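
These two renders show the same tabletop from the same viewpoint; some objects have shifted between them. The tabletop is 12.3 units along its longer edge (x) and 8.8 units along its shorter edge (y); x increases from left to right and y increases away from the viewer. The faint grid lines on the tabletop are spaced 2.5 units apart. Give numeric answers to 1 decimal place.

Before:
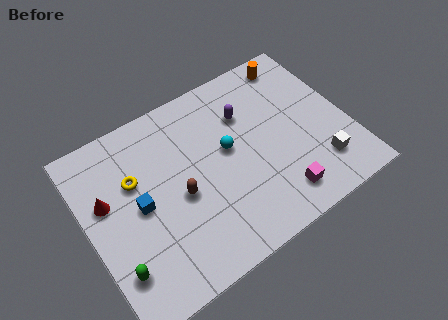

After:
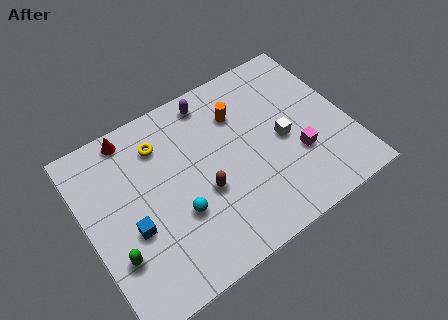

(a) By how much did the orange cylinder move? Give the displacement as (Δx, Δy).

(-3.0, -1.3)

The orange cylinder started near (10.5, 7.7) and ended near (7.5, 6.4).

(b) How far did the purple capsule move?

2.1

From (7.8, 6.2) to (6.4, 7.7), the purple capsule covered √(1.4² + 1.5²) ≈ 2.1 units.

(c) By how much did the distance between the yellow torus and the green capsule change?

+1.1

They were about 3.9 units apart before and 5.0 after — 1.1 units further apart.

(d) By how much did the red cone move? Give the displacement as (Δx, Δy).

(1.6, 2.5)

The red cone was at about (1.0, 5.4) and moved to about (2.6, 7.9).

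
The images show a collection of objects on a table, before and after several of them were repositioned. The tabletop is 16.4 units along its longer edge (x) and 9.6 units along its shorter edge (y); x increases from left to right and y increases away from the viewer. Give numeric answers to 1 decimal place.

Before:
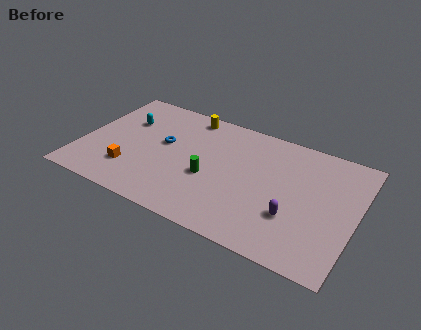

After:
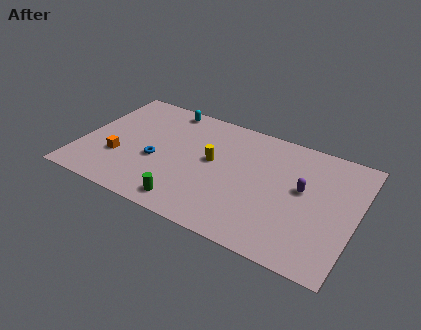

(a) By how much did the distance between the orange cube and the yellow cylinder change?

-0.8

Before: roughly 6.6 units apart; after: 5.8. That's 0.8 units closer together.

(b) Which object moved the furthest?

the yellow cylinder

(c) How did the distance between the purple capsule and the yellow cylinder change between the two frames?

-3.4

They were about 8.8 units apart before and 5.4 after — 3.4 units closer together.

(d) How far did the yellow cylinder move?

3.7

From (5.9, 8.5) to (7.8, 5.3), the yellow cylinder covered √(1.9² + 3.2²) ≈ 3.7 units.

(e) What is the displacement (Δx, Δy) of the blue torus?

(-0.2, -1.6)

The blue torus was at about (4.8, 5.5) and moved to about (4.6, 3.9).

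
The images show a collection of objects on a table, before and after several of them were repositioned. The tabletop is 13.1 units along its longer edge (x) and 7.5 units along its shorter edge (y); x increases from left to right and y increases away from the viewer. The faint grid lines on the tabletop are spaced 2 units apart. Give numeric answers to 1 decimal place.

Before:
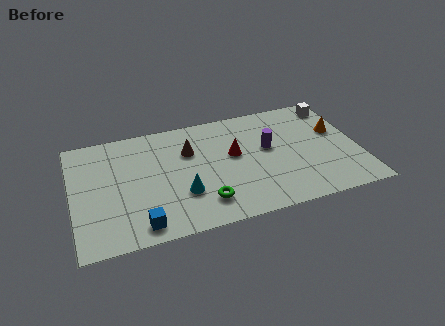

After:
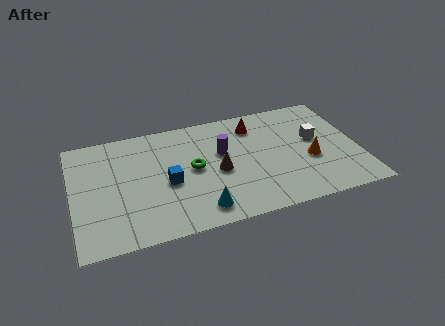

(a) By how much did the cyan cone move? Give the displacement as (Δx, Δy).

(0.7, -1.2)

The cyan cone was at about (4.9, 2.4) and moved to about (5.6, 1.2).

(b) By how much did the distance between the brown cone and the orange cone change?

-2.6

They were about 6.8 units apart before and 4.2 after — 2.6 units closer together.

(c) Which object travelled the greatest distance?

the blue cube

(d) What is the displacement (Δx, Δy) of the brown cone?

(1.2, -1.7)

The brown cone was at about (5.4, 5.1) and moved to about (6.6, 3.4).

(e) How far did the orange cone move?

2.1

The orange cone moved from about (12.2, 4.6) to (10.8, 3.0), a distance of √(1.4² + 1.6²) ≈ 2.1.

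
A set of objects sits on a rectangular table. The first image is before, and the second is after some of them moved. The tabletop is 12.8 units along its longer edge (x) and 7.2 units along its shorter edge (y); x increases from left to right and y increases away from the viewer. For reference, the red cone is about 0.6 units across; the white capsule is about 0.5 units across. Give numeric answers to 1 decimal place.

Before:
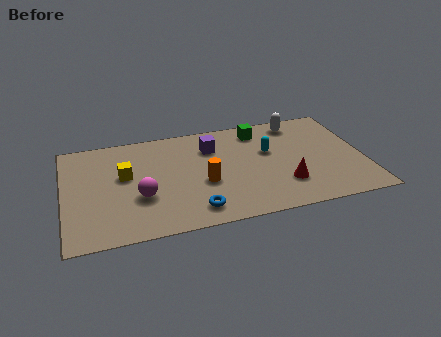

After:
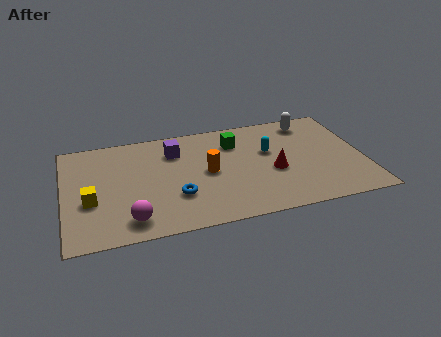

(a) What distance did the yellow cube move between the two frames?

2.1

The yellow cube was near (2.6, 4.2) before and (1.1, 2.8) after, so it travelled √(1.5² + 1.4²) ≈ 2.1 units.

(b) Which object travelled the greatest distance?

the yellow cube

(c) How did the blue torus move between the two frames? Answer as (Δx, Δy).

(-0.7, 1.1)

The blue torus started near (5.4, 1.2) and ended near (4.7, 2.3).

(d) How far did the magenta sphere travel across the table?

1.5

From (3.2, 2.6) to (2.7, 1.2), the magenta sphere covered √(0.5² + 1.4²) ≈ 1.5 units.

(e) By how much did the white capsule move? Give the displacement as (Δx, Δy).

(0.5, -0.1)

From the two frames, the white capsule sits at roughly (10.2, 6.2) before and (10.7, 6.1) after.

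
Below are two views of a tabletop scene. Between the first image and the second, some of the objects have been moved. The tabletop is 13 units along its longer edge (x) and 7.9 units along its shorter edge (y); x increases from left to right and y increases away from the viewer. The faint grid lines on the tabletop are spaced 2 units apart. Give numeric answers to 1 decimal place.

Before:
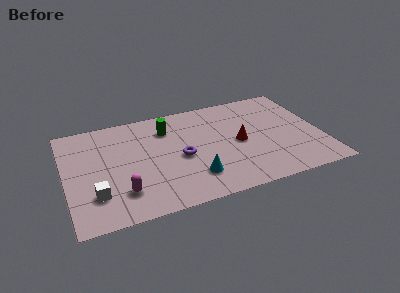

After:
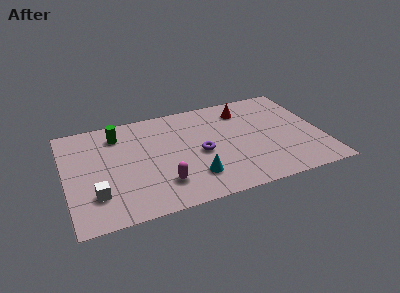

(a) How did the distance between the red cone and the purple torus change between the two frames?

+0.7

The distance was about 3.0 in the first image and 3.7 in the second, so they moved 0.7 units further apart.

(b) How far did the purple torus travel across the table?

1.0

From (5.8, 3.6) to (6.8, 3.6), the purple torus covered √(1.0² + 0.0²) ≈ 1.0 units.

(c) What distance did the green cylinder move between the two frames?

2.5

From (5.3, 6.0) to (2.8, 6.3), the green cylinder covered √(2.5² + 0.3²) ≈ 2.5 units.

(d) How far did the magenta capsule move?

2.0

From (2.7, 1.9) to (4.7, 1.9), the magenta capsule covered √(2.0² + 0.0²) ≈ 2.0 units.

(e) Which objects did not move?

the cyan cone and the white cube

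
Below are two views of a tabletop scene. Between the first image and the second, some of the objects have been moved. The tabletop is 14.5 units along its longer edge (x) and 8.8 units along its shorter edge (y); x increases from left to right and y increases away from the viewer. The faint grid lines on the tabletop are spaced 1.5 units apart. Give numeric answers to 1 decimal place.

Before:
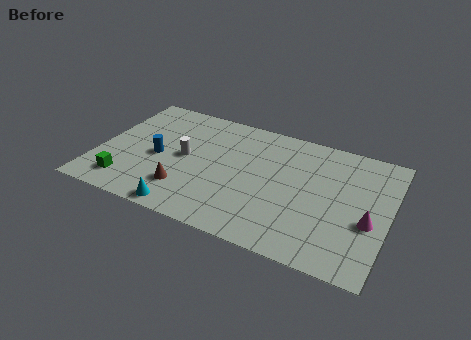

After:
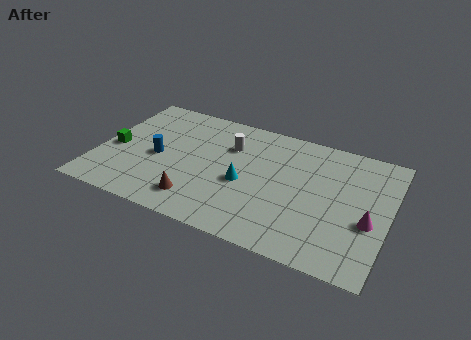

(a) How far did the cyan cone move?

4.0

From (4.8, 0.8) to (7.4, 3.8), the cyan cone covered √(2.6² + 3.0²) ≈ 4.0 units.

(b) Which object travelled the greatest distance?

the cyan cone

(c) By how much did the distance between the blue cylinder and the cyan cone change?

+0.7

The distance was about 3.7 in the first image and 4.4 in the second, so they moved 0.7 units further apart.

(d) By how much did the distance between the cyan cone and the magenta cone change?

-3.0

The distance was about 9.2 in the first image and 6.2 in the second, so they moved 3.0 units closer together.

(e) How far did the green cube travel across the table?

2.5

The green cube was near (1.7, 1.6) before and (0.8, 3.9) after, so it travelled √(0.9² + 2.3²) ≈ 2.5 units.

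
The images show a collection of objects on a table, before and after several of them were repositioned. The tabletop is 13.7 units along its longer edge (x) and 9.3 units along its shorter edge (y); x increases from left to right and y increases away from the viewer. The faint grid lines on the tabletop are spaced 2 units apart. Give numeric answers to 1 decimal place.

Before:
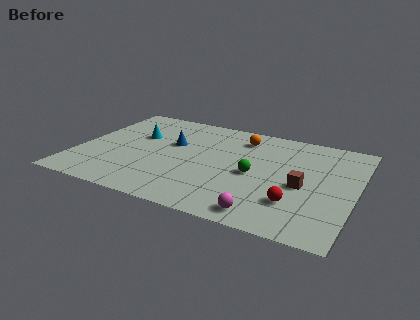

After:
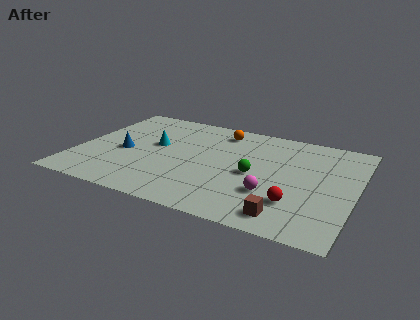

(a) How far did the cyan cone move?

1.2

From (2.7, 5.9) to (3.7, 5.3), the cyan cone covered √(1.0² + 0.6²) ≈ 1.2 units.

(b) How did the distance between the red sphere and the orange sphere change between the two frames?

+0.9

They were about 5.9 units apart before and 6.8 after — 0.9 units further apart.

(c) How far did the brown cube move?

2.8

From (11.2, 4.1) to (10.7, 1.3), the brown cube covered √(0.5² + 2.8²) ≈ 2.8 units.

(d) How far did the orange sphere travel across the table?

1.1

From (7.8, 7.5) to (6.7, 7.8), the orange sphere covered √(1.1² + 0.3²) ≈ 1.1 units.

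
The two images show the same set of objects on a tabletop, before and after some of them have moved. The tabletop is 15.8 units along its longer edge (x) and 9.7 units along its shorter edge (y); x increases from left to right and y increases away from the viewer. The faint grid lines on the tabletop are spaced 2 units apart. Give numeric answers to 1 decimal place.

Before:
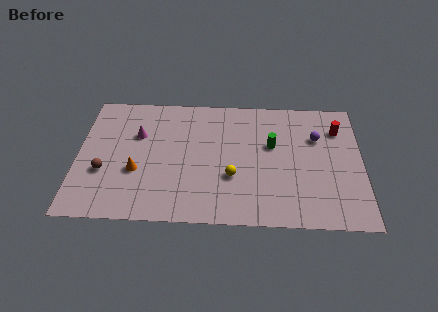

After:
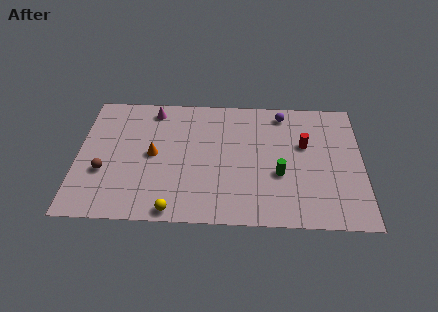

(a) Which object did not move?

the brown sphere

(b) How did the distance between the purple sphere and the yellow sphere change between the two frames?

+4.0

The distance was about 5.7 in the first image and 9.7 in the second, so they moved 4.0 units further apart.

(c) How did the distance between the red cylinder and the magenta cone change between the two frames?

-2.4

The distance was about 11.2 in the first image and 8.8 in the second, so they moved 2.4 units closer together.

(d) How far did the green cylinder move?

2.2

The green cylinder moved from about (10.8, 5.9) to (11.2, 3.7), a distance of √(0.4² + 2.2²) ≈ 2.2.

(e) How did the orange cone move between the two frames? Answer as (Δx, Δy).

(0.9, 1.3)

The orange cone started near (3.3, 3.6) and ended near (4.2, 4.9).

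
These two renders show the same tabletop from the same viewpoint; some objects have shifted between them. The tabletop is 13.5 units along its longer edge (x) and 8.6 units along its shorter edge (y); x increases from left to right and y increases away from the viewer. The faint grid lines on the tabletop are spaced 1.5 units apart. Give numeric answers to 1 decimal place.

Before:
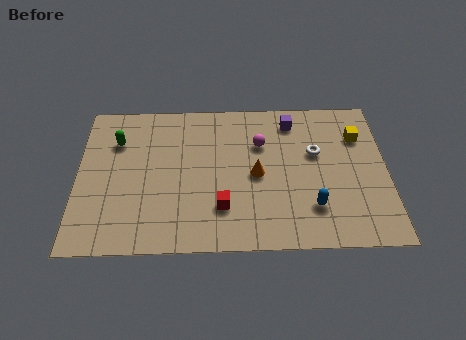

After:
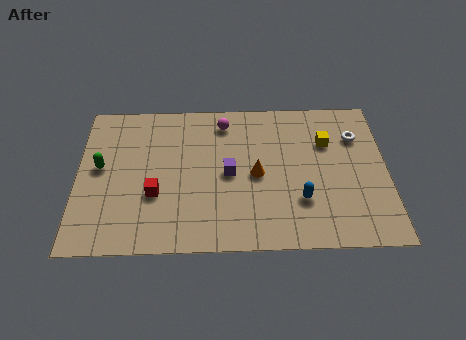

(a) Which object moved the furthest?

the purple cube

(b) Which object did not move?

the orange cone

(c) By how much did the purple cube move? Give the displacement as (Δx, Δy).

(-2.8, -3.0)

The purple cube started near (9.4, 7.2) and ended near (6.6, 4.2).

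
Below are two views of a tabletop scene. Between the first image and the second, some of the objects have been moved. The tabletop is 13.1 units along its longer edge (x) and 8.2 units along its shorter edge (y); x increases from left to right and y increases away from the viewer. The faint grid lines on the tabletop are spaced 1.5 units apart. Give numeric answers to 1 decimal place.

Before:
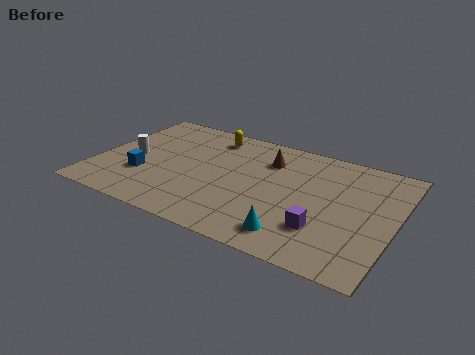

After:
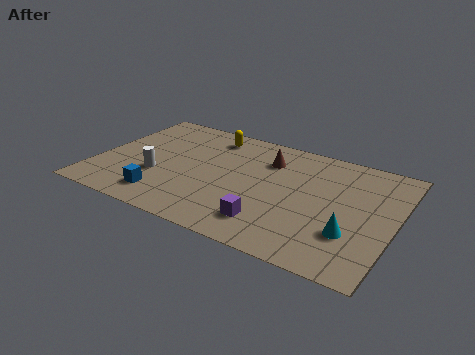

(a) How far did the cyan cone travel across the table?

2.5

From (9.1, 1.4) to (11.4, 2.5), the cyan cone covered √(2.3² + 1.1²) ≈ 2.5 units.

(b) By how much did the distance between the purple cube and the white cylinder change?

-3.5

Before: roughly 8.8 units apart; after: 5.3. That's 3.5 units closer together.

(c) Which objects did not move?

the yellow capsule and the brown cone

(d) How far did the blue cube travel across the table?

1.6

The blue cube was near (2.2, 2.7) before and (3.3, 1.5) after, so it travelled √(1.1² + 1.2²) ≈ 1.6 units.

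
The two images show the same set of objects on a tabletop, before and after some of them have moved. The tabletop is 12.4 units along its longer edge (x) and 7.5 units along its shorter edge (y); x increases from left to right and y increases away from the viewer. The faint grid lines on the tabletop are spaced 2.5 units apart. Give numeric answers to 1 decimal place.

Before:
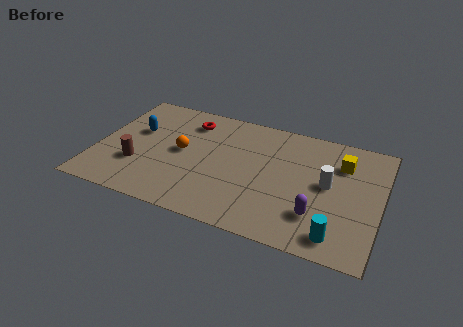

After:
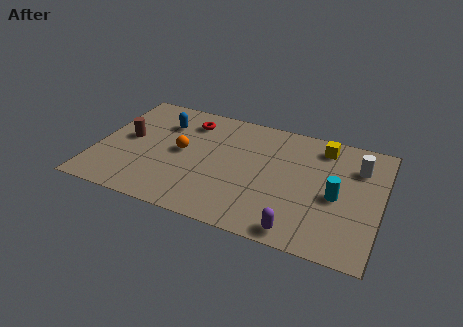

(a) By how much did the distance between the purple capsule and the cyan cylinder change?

+1.7

Before: roughly 1.3 units apart; after: 3.0. That's 1.7 units further apart.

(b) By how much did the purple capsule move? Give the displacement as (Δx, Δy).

(-0.7, -1.2)

From the two frames, the purple capsule sits at roughly (9.8, 2.0) before and (9.1, 0.8) after.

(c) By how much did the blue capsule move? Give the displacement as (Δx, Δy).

(1.1, 0.9)

The blue capsule started near (1.6, 4.6) and ended near (2.7, 5.5).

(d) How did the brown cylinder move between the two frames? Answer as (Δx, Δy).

(-0.6, 1.6)

The brown cylinder was at about (1.9, 2.4) and moved to about (1.3, 4.0).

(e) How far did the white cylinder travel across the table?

1.9

From (10.1, 4.0) to (11.3, 5.5), the white cylinder covered √(1.2² + 1.5²) ≈ 1.9 units.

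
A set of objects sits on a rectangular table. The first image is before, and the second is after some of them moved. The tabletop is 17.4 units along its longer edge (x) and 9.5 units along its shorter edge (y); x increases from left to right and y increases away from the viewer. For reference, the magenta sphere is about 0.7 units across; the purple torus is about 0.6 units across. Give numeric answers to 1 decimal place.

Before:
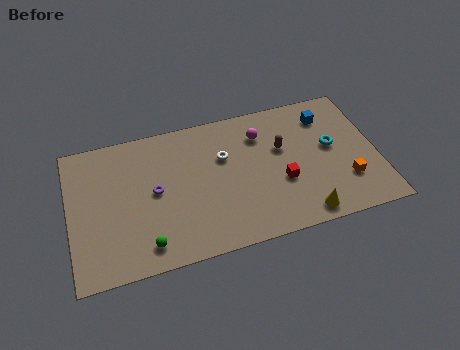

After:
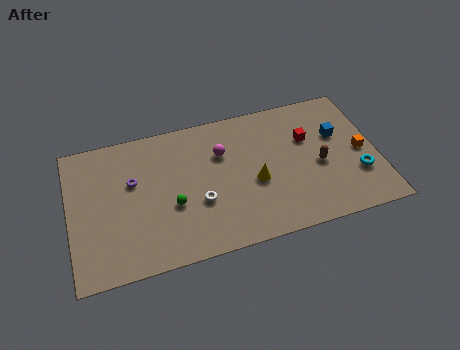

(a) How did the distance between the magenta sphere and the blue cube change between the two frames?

+2.8

Before: roughly 3.8 units apart; after: 6.6. That's 2.8 units further apart.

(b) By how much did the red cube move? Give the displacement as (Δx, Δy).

(1.7, 2.6)

The red cube was at about (11.9, 3.6) and moved to about (13.6, 6.2).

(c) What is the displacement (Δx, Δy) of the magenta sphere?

(-2.3, -0.7)

The magenta sphere started near (11.0, 7.2) and ended near (8.7, 6.5).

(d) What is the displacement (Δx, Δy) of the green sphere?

(1.6, 2.2)

The green sphere started near (4.1, 1.5) and ended near (5.7, 3.7).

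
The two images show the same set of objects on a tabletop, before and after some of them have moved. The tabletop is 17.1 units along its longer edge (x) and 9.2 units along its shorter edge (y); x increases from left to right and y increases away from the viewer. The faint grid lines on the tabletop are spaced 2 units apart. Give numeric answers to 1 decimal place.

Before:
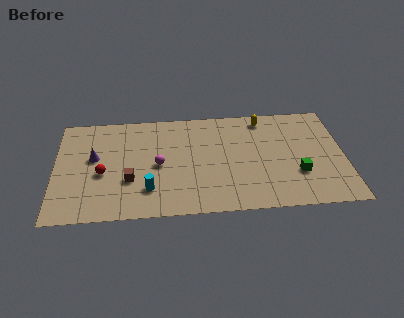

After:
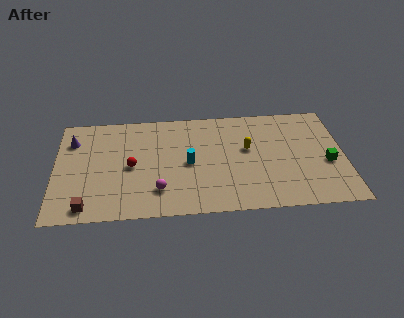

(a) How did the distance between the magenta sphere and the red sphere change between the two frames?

-0.6

Before: roughly 3.3 units apart; after: 2.7. That's 0.6 units closer together.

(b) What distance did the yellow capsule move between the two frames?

2.8

The yellow capsule moved from about (12.4, 8.0) to (11.4, 5.4), a distance of √(1.0² + 2.6²) ≈ 2.8.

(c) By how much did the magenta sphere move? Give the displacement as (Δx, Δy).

(0.0, -2.2)

From the two frames, the magenta sphere sits at roughly (6.1, 4.4) before and (6.1, 2.2) after.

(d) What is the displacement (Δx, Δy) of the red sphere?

(1.7, 0.5)

The red sphere was at about (2.8, 3.9) and moved to about (4.5, 4.4).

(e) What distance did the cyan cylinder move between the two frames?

3.2

The cyan cylinder was near (5.5, 2.3) before and (7.9, 4.4) after, so it travelled √(2.4² + 2.1²) ≈ 3.2 units.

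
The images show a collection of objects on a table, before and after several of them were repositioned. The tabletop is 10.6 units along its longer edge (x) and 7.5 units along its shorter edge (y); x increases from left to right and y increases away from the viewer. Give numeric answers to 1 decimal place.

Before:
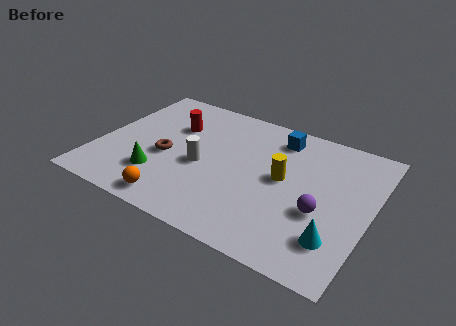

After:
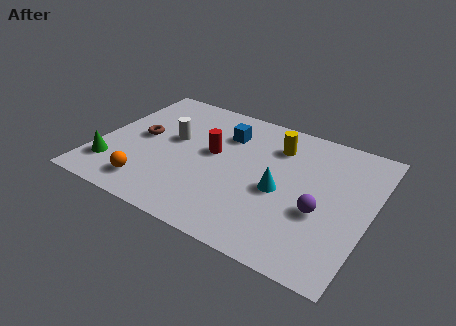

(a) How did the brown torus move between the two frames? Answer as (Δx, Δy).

(-1.1, 0.7)

The brown torus was at about (2.7, 3.2) and moved to about (1.6, 3.9).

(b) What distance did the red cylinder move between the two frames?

1.9

From (2.7, 5.1) to (4.4, 4.2), the red cylinder covered √(1.7² + 0.9²) ≈ 1.9 units.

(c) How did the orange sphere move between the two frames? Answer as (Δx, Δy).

(-1.1, 0.4)

The orange sphere started near (3.5, 0.9) and ended near (2.4, 1.3).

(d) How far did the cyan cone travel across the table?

2.7

From (9.5, 1.8) to (7.2, 3.3), the cyan cone covered √(2.3² + 1.5²) ≈ 2.7 units.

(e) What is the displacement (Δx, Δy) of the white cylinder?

(-1.3, 1.0)

From the two frames, the white cylinder sits at roughly (4.1, 3.3) before and (2.8, 4.3) after.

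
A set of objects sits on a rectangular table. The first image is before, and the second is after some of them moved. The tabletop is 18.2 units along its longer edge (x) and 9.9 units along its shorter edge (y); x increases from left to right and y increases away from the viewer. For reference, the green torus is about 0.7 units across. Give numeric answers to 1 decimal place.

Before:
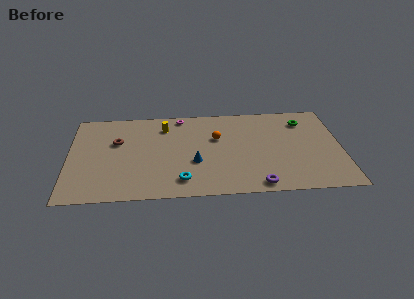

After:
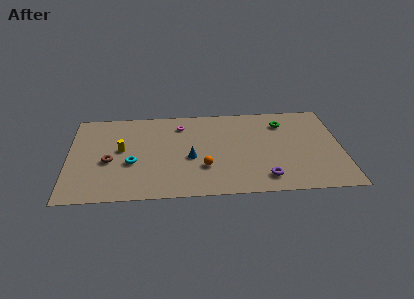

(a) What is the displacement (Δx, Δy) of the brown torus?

(-0.5, -2.1)

The brown torus was at about (3.2, 6.3) and moved to about (2.7, 4.2).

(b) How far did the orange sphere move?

3.3

The orange sphere was near (9.9, 6.3) before and (9.0, 3.1) after, so it travelled √(0.9² + 3.2²) ≈ 3.3 units.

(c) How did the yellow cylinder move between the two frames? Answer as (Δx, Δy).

(-2.9, -2.4)

From the two frames, the yellow cylinder sits at roughly (6.4, 7.8) before and (3.5, 5.4) after.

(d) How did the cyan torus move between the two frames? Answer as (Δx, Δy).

(-3.3, 2.1)

The cyan torus started near (7.5, 1.8) and ended near (4.2, 3.9).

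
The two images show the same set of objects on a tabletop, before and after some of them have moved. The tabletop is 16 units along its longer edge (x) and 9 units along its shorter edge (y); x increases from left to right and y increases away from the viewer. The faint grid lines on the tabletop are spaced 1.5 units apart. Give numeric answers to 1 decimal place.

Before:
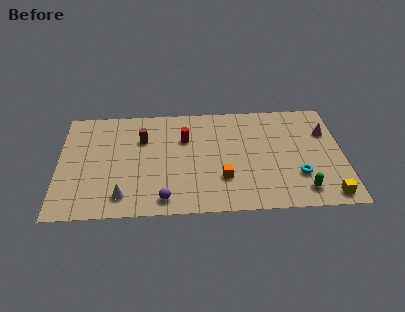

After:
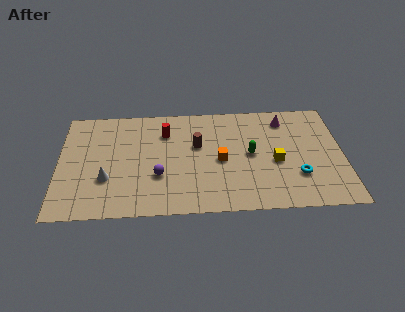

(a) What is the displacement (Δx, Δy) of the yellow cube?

(-2.8, 2.9)

The yellow cube was at about (15.0, 1.0) and moved to about (12.2, 3.9).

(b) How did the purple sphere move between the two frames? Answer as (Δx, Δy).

(-0.3, 1.9)

The purple sphere was at about (5.9, 1.2) and moved to about (5.6, 3.1).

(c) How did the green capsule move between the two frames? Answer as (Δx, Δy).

(-2.8, 3.1)

From the two frames, the green capsule sits at roughly (13.6, 1.5) before and (10.8, 4.6) after.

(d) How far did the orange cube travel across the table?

1.5

From (9.2, 2.7) to (9.1, 4.2), the orange cube covered √(0.1² + 1.5²) ≈ 1.5 units.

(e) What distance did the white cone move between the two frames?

1.7

The white cone moved from about (3.6, 1.6) to (2.7, 3.0), a distance of √(0.9² + 1.4²) ≈ 1.7.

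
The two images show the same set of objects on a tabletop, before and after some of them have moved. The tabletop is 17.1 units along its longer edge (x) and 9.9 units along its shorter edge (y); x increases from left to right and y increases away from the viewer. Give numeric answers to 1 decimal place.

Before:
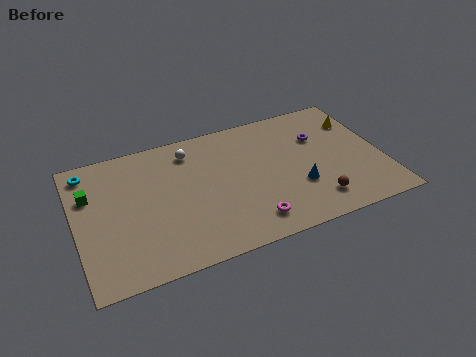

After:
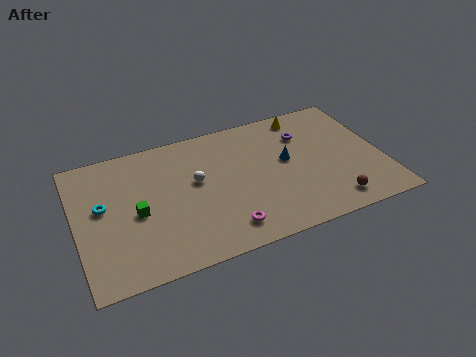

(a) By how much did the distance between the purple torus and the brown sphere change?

+0.9

The distance was about 4.9 in the first image and 5.8 in the second, so they moved 0.9 units further apart.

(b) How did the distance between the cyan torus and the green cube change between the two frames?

+0.3

The distance was about 1.8 in the first image and 2.1 in the second, so they moved 0.3 units further apart.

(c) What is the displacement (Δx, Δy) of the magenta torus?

(-1.4, 0.0)

The magenta torus was at about (9.3, 1.7) and moved to about (7.9, 1.7).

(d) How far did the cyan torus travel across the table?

3.0

The cyan torus was near (0.9, 8.5) before and (1.5, 5.6) after, so it travelled √(0.6² + 2.9²) ≈ 3.0 units.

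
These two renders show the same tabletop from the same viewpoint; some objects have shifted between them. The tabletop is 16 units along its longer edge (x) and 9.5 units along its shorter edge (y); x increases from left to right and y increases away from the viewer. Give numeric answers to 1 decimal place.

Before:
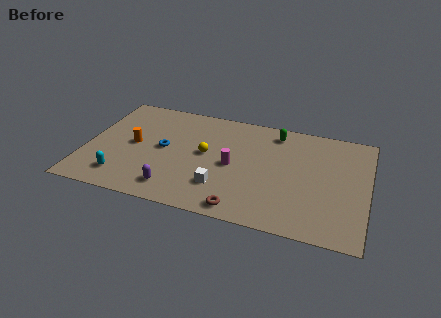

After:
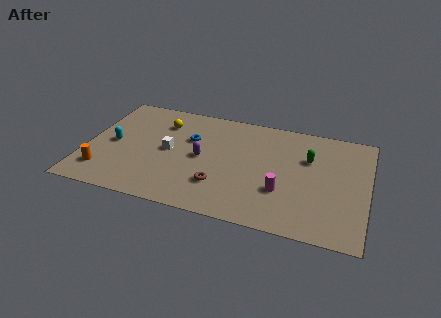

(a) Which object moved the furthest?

the white cube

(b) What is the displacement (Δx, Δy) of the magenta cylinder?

(2.9, -1.4)

From the two frames, the magenta cylinder sits at roughly (8.4, 4.5) before and (11.3, 3.1) after.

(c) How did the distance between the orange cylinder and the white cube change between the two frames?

-1.2

Before: roughly 5.7 units apart; after: 4.5. That's 1.2 units closer together.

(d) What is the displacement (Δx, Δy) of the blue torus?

(1.4, 1.3)

The blue torus started near (4.4, 4.9) and ended near (5.8, 6.2).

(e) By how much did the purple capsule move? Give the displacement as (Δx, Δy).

(1.3, 3.1)

From the two frames, the purple capsule sits at roughly (5.3, 1.6) before and (6.6, 4.7) after.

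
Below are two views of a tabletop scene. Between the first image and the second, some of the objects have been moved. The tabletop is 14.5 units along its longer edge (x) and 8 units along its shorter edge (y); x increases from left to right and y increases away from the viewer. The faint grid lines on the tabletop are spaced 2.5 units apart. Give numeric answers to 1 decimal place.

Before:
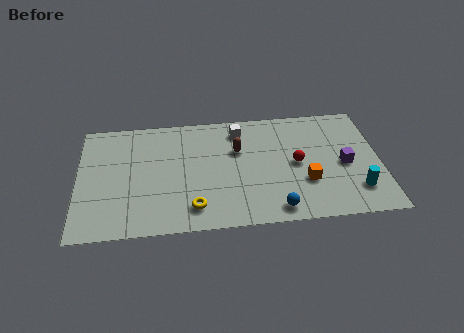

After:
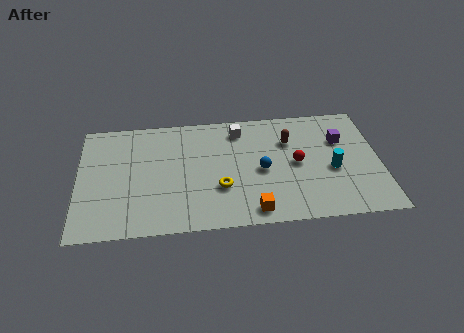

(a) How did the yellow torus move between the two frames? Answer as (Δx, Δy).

(1.3, 1.2)

The yellow torus was at about (5.5, 1.5) and moved to about (6.8, 2.7).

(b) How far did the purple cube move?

1.7

The purple cube moved from about (12.8, 3.7) to (12.7, 5.4), a distance of √(0.1² + 1.7²) ≈ 1.7.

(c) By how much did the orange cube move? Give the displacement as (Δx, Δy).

(-2.6, -1.7)

The orange cube was at about (10.9, 2.7) and moved to about (8.3, 1.0).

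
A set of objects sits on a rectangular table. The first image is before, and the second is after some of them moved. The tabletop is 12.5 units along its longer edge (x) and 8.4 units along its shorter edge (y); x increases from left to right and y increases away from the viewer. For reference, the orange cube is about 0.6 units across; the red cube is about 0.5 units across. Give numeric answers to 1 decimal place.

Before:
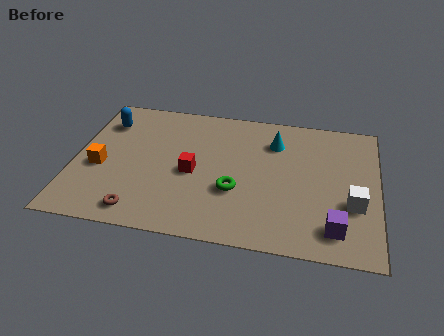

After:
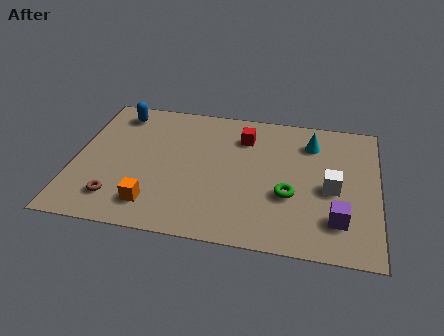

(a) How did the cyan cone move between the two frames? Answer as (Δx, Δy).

(1.5, 0.2)

The cyan cone was at about (8.2, 6.3) and moved to about (9.7, 6.5).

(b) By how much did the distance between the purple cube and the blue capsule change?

-0.3

They were about 10.9 units apart before and 10.6 after — 0.3 units closer together.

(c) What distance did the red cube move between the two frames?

3.3

The red cube moved from about (4.9, 3.8) to (6.9, 6.4), a distance of √(2.0² + 2.6²) ≈ 3.3.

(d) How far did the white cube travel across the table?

1.2

The white cube was near (11.5, 3.0) before and (10.6, 3.8) after, so it travelled √(0.9² + 0.8²) ≈ 1.2 units.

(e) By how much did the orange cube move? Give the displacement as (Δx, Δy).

(2.3, -1.9)

The orange cube started near (1.1, 3.5) and ended near (3.4, 1.6).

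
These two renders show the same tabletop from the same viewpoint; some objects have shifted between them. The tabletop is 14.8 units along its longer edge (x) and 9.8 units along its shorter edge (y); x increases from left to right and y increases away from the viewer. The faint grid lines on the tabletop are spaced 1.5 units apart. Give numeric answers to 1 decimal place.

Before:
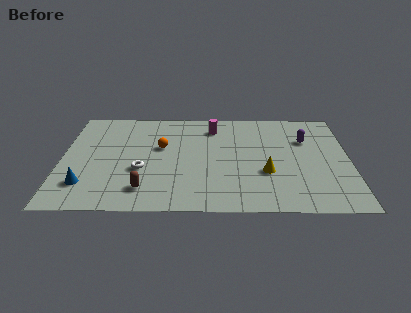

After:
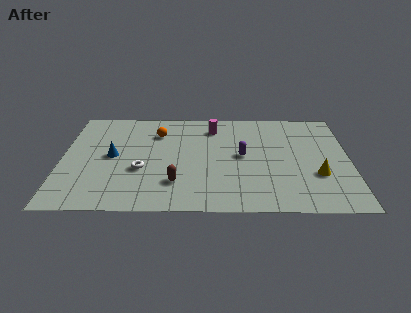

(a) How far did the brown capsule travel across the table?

1.7

The brown capsule moved from about (4.3, 1.9) to (5.9, 2.5), a distance of √(1.6² + 0.6²) ≈ 1.7.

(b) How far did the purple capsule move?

3.7

The purple capsule moved from about (12.6, 6.7) to (9.3, 5.1), a distance of √(3.3² + 1.6²) ≈ 3.7.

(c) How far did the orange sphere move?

1.4

From (5.1, 5.9) to (4.9, 7.3), the orange sphere covered √(0.2² + 1.4²) ≈ 1.4 units.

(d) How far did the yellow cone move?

2.6

The yellow cone moved from about (10.5, 3.5) to (13.1, 3.3), a distance of √(2.6² + 0.2²) ≈ 2.6.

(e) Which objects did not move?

the magenta cylinder and the white torus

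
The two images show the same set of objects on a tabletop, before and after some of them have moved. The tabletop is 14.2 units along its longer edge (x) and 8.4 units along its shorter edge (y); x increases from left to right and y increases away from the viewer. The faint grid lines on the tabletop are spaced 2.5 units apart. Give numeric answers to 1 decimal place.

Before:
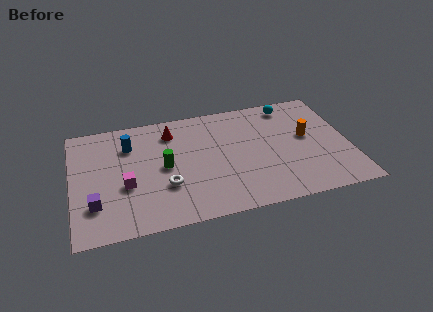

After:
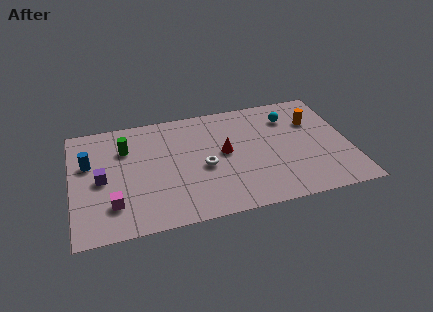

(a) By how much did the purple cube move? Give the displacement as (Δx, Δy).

(0.4, 1.7)

The purple cube was at about (1.1, 2.3) and moved to about (1.5, 4.0).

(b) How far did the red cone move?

3.4

The red cone was near (5.2, 6.7) before and (7.8, 4.5) after, so it travelled √(2.6² + 2.2²) ≈ 3.4 units.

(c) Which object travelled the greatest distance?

the red cone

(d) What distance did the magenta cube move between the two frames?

1.4

The magenta cube was near (2.7, 3.3) before and (2.0, 2.1) after, so it travelled √(0.7² + 1.2²) ≈ 1.4 units.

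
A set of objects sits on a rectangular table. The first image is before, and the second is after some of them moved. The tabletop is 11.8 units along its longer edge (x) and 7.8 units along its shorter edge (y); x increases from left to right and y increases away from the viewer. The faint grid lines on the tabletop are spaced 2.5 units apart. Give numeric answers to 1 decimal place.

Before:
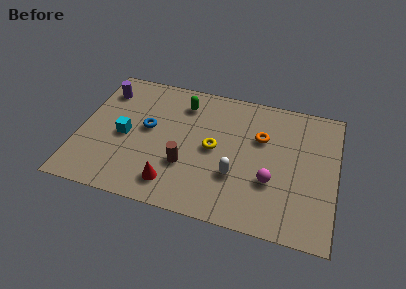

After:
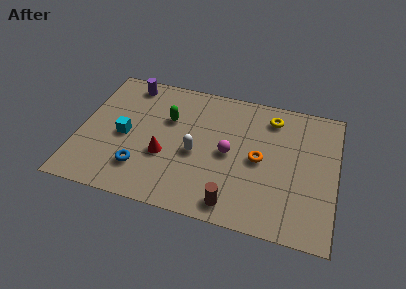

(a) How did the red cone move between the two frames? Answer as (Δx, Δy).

(-0.5, 1.5)

From the two frames, the red cone sits at roughly (4.5, 1.4) before and (4.0, 2.9) after.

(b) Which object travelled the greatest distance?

the yellow torus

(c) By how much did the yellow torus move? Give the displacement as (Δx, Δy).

(2.5, 2.5)

The yellow torus started near (6.2, 3.9) and ended near (8.7, 6.4).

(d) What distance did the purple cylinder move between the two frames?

1.3

From (0.9, 6.1) to (2.0, 6.8), the purple cylinder covered √(1.1² + 0.7²) ≈ 1.3 units.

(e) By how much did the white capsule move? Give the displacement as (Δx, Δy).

(-1.9, 0.8)

From the two frames, the white capsule sits at roughly (7.3, 2.6) before and (5.4, 3.4) after.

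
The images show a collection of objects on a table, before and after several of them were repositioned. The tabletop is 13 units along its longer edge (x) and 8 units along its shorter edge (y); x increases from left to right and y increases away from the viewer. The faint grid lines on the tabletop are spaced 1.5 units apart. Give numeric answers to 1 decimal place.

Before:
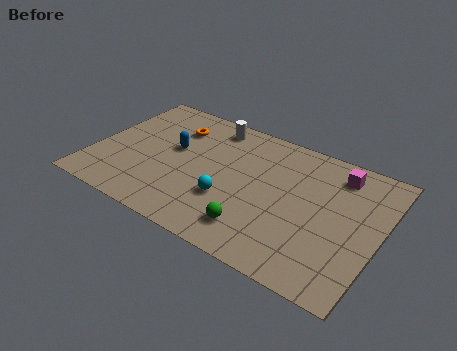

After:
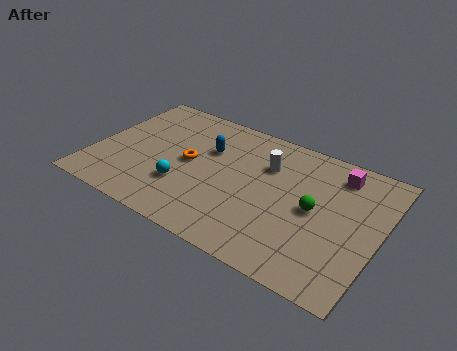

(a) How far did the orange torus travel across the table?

2.1

From (3.3, 6.0) to (4.3, 4.1), the orange torus covered √(1.0² + 1.9²) ≈ 2.1 units.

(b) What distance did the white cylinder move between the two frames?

3.1

The white cylinder moved from about (4.9, 6.9) to (7.7, 5.6), a distance of √(2.8² + 1.3²) ≈ 3.1.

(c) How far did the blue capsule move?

1.7

From (3.5, 4.6) to (5.0, 5.3), the blue capsule covered √(1.5² + 0.7²) ≈ 1.7 units.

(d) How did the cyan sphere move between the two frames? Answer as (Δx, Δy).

(-2.1, -0.2)

The cyan sphere started near (6.4, 2.7) and ended near (4.3, 2.5).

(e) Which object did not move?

the magenta cube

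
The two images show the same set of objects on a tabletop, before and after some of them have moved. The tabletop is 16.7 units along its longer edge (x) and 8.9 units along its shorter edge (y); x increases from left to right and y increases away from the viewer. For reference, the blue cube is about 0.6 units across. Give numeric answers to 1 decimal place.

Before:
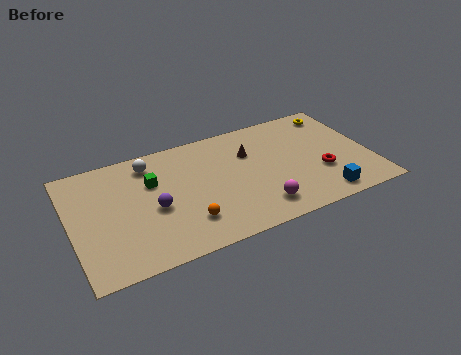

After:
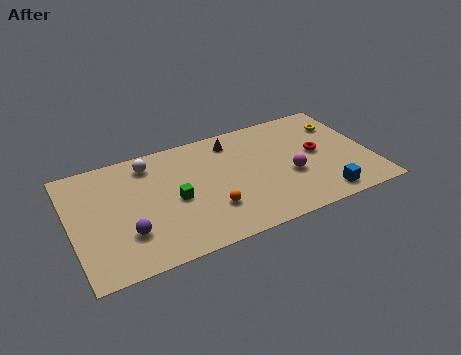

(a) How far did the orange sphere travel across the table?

1.5

The orange sphere was near (6.1, 2.2) before and (7.5, 2.6) after, so it travelled √(1.4² + 0.4²) ≈ 1.5 units.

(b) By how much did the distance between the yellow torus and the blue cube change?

-0.9

They were about 6.6 units apart before and 5.7 after — 0.9 units closer together.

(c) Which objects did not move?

the blue cube and the white sphere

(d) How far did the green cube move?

2.1

The green cube was near (4.6, 5.9) before and (5.7, 4.1) after, so it travelled √(1.1² + 1.8²) ≈ 2.1 units.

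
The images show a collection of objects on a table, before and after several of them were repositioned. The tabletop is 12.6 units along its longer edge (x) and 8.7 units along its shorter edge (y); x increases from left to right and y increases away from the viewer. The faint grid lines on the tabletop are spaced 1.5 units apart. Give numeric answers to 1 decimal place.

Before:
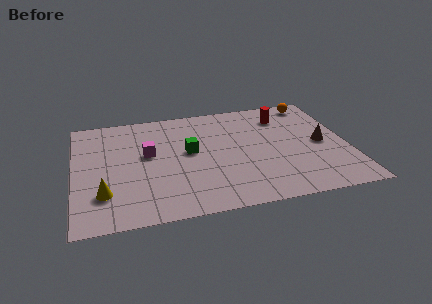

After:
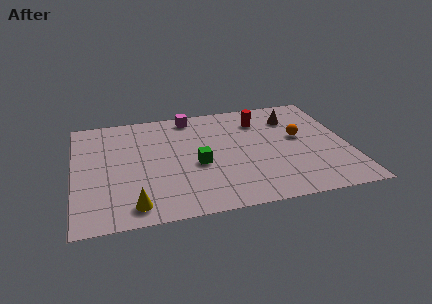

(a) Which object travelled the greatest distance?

the magenta cube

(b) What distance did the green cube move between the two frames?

1.1

The green cube moved from about (5.3, 4.8) to (5.6, 3.7), a distance of √(0.3² + 1.1²) ≈ 1.1.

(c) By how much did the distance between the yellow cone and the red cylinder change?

-1.4

The distance was about 9.6 in the first image and 8.2 in the second, so they moved 1.4 units closer together.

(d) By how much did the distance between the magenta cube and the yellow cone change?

+3.7

They were about 3.4 units apart before and 7.1 after — 3.7 units further apart.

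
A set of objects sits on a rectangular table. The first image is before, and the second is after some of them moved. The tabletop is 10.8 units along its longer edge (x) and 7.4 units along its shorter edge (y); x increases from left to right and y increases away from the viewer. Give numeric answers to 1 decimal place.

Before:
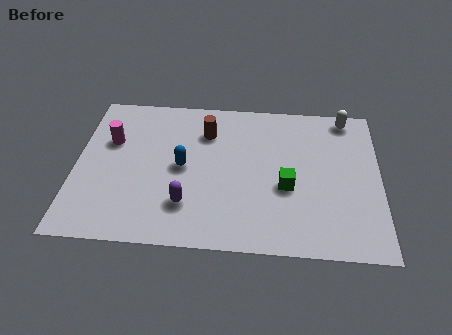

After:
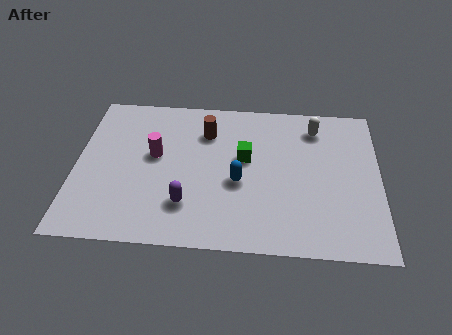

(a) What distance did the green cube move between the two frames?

2.0

The green cube moved from about (7.5, 3.0) to (6.0, 4.3), a distance of √(1.5² + 1.3²) ≈ 2.0.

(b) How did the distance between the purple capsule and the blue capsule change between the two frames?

+0.4

The distance was about 1.8 in the first image and 2.2 in the second, so they moved 0.4 units further apart.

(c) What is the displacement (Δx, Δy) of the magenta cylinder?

(1.6, -0.6)

The magenta cylinder started near (1.2, 4.8) and ended near (2.8, 4.2).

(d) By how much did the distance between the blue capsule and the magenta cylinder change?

+0.4

They were about 2.8 units apart before and 3.2 after — 0.4 units further apart.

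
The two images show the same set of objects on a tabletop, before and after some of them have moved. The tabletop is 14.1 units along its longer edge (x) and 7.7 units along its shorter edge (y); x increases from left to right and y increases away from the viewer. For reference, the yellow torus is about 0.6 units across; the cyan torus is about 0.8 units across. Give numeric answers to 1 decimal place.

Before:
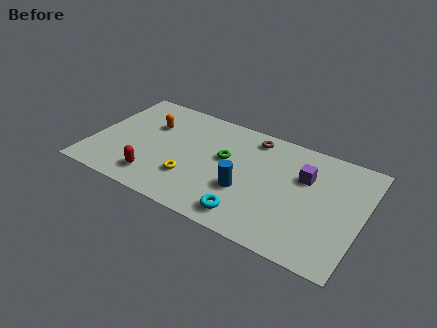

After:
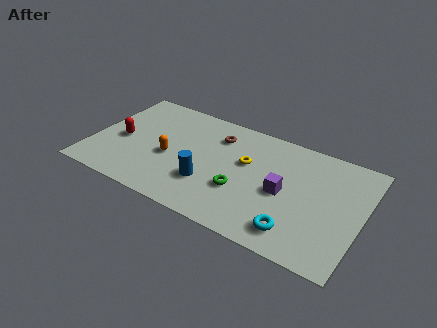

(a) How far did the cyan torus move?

2.4

The cyan torus moved from about (8.6, 1.2) to (11.0, 1.4), a distance of √(2.4² + 0.2²) ≈ 2.4.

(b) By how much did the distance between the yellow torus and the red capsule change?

+4.6

They were about 2.0 units apart before and 6.6 after — 4.6 units further apart.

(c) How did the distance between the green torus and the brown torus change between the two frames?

+1.2

They were about 2.4 units apart before and 3.6 after — 1.2 units further apart.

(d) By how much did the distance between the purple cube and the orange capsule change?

-2.2

They were about 8.2 units apart before and 6.0 after — 2.2 units closer together.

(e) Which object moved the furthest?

the yellow torus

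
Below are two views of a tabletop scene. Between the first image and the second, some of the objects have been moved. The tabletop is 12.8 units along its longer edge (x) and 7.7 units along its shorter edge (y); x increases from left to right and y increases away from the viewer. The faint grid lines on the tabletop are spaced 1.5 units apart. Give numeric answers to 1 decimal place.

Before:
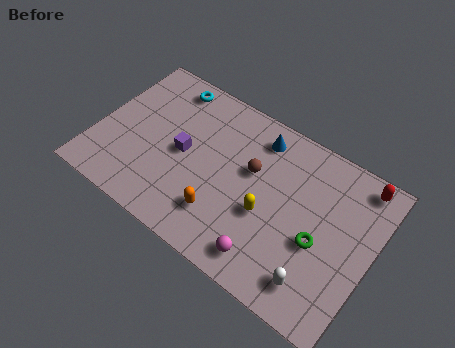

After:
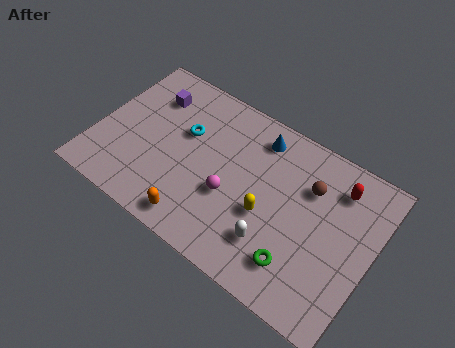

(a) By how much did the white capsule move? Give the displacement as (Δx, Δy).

(-2.1, 0.6)

From the two frames, the white capsule sits at roughly (10.7, 1.4) before and (8.6, 2.0) after.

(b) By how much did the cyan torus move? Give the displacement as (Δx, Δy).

(1.2, -1.9)

The cyan torus started near (2.7, 6.7) and ended near (3.9, 4.8).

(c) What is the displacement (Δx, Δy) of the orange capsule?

(-1.0, -0.9)

The orange capsule started near (6.2, 1.9) and ended near (5.2, 1.0).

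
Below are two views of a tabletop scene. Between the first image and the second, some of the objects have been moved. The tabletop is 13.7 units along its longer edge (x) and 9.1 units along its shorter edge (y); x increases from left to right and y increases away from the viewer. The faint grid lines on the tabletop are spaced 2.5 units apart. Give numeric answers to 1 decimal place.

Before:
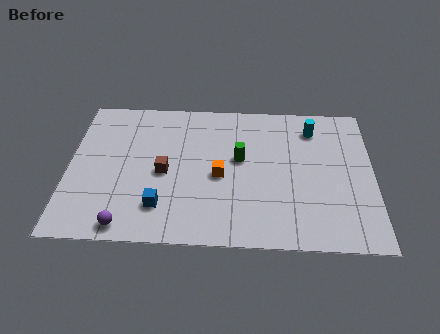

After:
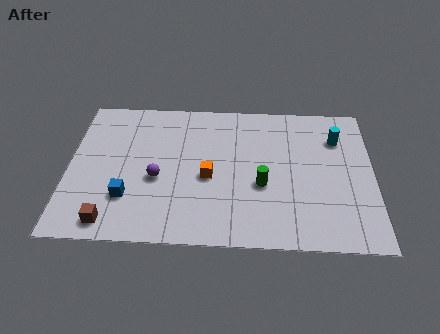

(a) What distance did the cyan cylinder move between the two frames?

1.3

The cyan cylinder moved from about (11.0, 7.3) to (12.1, 6.7), a distance of √(1.1² + 0.6²) ≈ 1.3.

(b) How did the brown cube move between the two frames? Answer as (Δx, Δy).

(-2.3, -3.1)

The brown cube started near (4.3, 4.2) and ended near (2.0, 1.1).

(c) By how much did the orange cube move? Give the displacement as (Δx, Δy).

(-0.5, -0.1)

From the two frames, the orange cube sits at roughly (6.8, 4.1) before and (6.3, 4.0) after.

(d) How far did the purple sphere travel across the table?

3.2

The purple sphere moved from about (2.7, 0.9) to (4.0, 3.8), a distance of √(1.3² + 2.9²) ≈ 3.2.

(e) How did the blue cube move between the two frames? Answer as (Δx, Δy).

(-1.5, 0.5)

The blue cube started near (4.2, 2.1) and ended near (2.7, 2.6).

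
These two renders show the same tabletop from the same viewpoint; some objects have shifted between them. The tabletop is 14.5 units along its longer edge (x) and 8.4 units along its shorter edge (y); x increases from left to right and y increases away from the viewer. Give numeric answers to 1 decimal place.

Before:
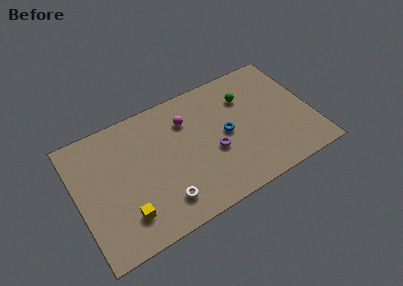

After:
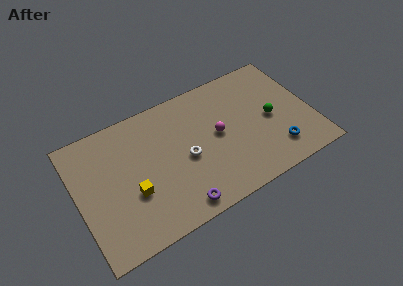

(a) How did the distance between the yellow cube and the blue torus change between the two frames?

+1.9

The distance was about 7.0 in the first image and 8.9 in the second, so they moved 1.9 units further apart.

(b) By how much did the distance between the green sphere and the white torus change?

-1.9

The distance was about 7.3 in the first image and 5.4 in the second, so they moved 1.9 units closer together.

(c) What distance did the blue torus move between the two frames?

3.7

The blue torus was near (9.2, 4.2) before and (12.0, 1.8) after, so it travelled √(2.8² + 2.4²) ≈ 3.7 units.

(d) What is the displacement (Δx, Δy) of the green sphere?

(1.3, -2.1)

The green sphere started near (10.7, 6.1) and ended near (12.0, 4.0).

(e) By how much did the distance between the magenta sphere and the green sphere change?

-0.4

Before: roughly 3.7 units apart; after: 3.3. That's 0.4 units closer together.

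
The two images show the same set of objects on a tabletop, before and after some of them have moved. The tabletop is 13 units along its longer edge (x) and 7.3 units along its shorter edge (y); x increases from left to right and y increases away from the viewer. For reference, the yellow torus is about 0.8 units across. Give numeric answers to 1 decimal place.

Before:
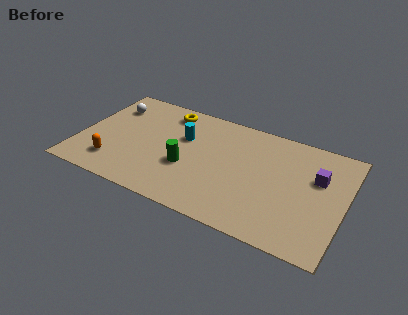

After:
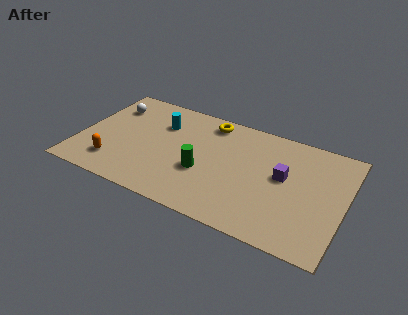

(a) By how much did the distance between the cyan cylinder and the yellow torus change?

+0.7

Before: roughly 1.8 units apart; after: 2.5. That's 0.7 units further apart.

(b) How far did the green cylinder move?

0.8

The green cylinder was near (5.4, 2.8) before and (6.2, 2.8) after, so it travelled √(0.8² + 0.0²) ≈ 0.8 units.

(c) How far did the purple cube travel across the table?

1.7

The purple cube was near (11.6, 4.7) before and (10.0, 4.1) after, so it travelled √(1.6² + 0.6²) ≈ 1.7 units.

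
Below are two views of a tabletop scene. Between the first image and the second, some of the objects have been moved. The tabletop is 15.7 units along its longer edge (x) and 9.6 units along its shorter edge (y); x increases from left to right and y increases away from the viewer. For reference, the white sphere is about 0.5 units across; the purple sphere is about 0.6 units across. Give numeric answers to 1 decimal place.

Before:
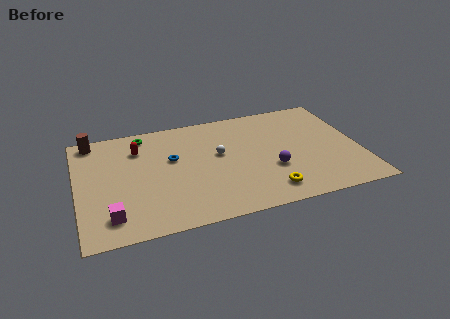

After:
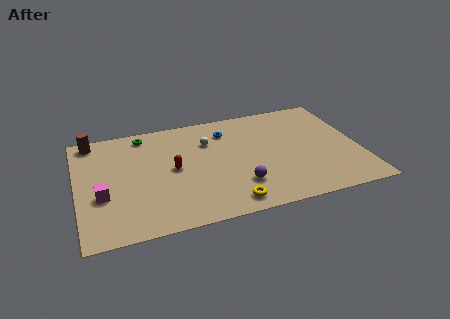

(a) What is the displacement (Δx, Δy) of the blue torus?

(3.2, 1.7)

The blue torus was at about (5.3, 5.8) and moved to about (8.5, 7.5).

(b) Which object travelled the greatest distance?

the blue torus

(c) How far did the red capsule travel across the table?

2.9

The red capsule moved from about (3.5, 7.2) to (5.3, 4.9), a distance of √(1.8² + 2.3²) ≈ 2.9.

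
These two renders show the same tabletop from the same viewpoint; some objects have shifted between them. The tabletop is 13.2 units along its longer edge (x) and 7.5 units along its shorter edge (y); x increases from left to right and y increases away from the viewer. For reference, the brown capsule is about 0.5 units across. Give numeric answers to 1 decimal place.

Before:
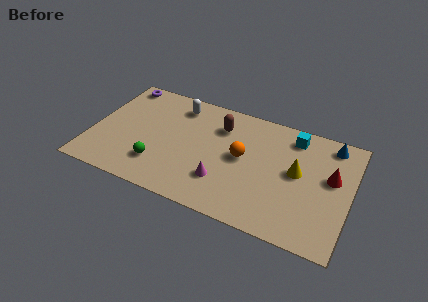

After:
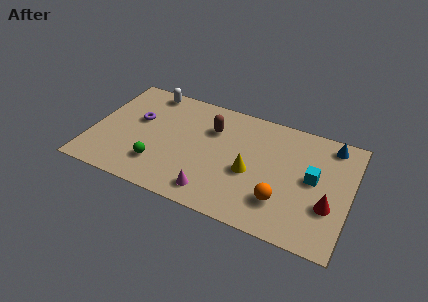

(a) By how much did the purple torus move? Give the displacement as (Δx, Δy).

(1.2, -2.2)

The purple torus was at about (1.0, 6.7) and moved to about (2.2, 4.5).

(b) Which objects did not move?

the blue cone and the green sphere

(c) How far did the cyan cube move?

2.6

From (10.1, 6.3) to (11.3, 4.0), the cyan cube covered √(1.2² + 2.3²) ≈ 2.6 units.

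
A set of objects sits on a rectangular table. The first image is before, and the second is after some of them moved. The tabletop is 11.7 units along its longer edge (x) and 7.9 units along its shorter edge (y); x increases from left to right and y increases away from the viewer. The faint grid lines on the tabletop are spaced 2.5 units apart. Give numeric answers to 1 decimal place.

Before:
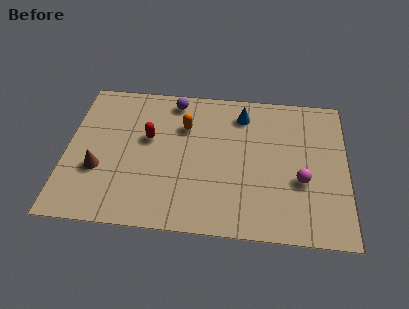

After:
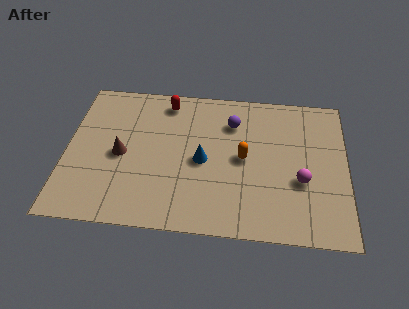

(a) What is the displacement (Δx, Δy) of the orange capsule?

(2.5, -1.5)

The orange capsule was at about (4.9, 5.5) and moved to about (7.4, 4.0).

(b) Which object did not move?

the magenta sphere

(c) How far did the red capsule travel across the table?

2.2

The red capsule was near (3.4, 4.7) before and (4.1, 6.8) after, so it travelled √(0.7² + 2.1²) ≈ 2.2 units.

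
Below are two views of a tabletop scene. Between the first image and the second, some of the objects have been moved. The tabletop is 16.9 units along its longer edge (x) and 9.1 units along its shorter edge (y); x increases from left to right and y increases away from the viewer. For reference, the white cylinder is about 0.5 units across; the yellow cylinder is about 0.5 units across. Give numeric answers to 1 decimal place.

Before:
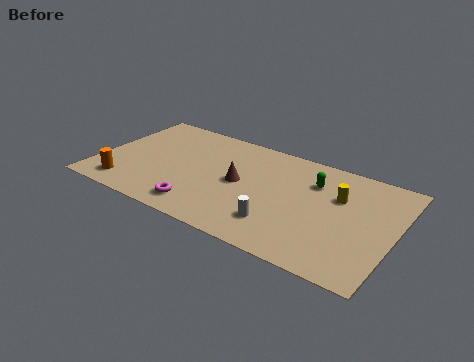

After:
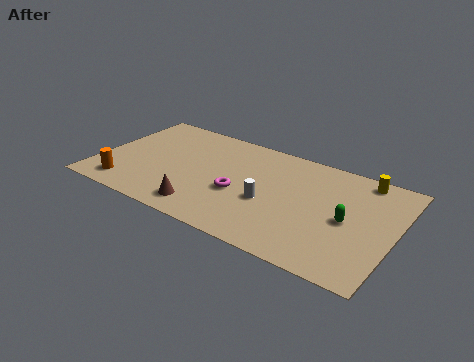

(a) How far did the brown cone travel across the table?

3.5

The brown cone was near (8.1, 4.6) before and (6.5, 1.5) after, so it travelled √(1.6² + 3.1²) ≈ 3.5 units.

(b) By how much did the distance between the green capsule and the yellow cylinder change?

+2.2

The distance was about 1.6 in the first image and 3.8 in the second, so they moved 2.2 units further apart.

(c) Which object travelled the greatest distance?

the brown cone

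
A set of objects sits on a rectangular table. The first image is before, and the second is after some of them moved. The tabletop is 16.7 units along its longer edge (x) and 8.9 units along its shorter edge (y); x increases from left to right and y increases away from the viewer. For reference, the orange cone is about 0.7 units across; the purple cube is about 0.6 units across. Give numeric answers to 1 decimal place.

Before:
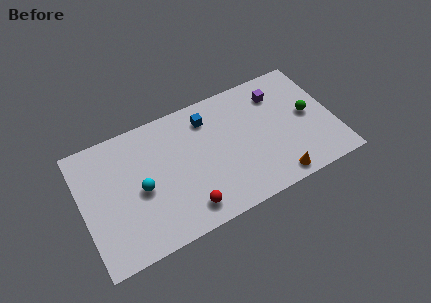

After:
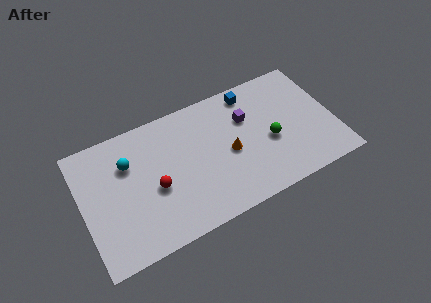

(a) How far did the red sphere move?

2.9

From (6.5, 1.5) to (4.7, 3.8), the red sphere covered √(1.8² + 2.3²) ≈ 2.9 units.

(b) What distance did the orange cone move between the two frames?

4.1

The orange cone was near (12.4, 1.0) before and (9.7, 4.1) after, so it travelled √(2.7² + 3.1²) ≈ 4.1 units.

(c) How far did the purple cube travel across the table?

2.4

From (13.3, 6.9) to (11.1, 6.0), the purple cube covered √(2.2² + 0.9²) ≈ 2.4 units.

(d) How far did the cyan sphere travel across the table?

2.2

The cyan sphere was near (3.8, 4.1) before and (3.2, 6.2) after, so it travelled √(0.6² + 2.1²) ≈ 2.2 units.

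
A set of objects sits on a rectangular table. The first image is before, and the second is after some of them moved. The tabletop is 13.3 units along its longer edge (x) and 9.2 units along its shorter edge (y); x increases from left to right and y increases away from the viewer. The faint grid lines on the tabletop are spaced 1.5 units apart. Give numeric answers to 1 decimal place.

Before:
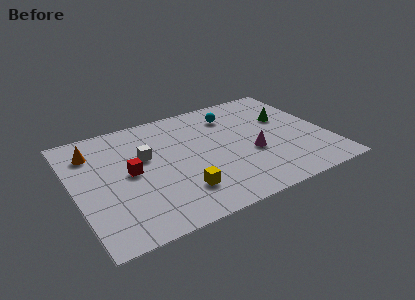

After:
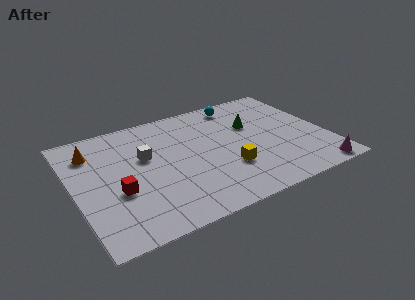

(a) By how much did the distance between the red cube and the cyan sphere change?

+2.1

Before: roughly 6.3 units apart; after: 8.4. That's 2.1 units further apart.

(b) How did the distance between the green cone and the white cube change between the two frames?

-1.8

The distance was about 7.6 in the first image and 5.8 in the second, so they moved 1.8 units closer together.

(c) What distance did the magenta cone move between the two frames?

4.1

The magenta cone was near (9.2, 3.6) before and (12.2, 0.8) after, so it travelled √(3.0² + 2.8²) ≈ 4.1 units.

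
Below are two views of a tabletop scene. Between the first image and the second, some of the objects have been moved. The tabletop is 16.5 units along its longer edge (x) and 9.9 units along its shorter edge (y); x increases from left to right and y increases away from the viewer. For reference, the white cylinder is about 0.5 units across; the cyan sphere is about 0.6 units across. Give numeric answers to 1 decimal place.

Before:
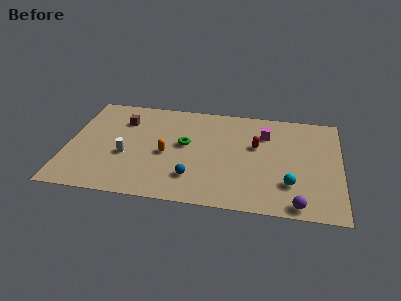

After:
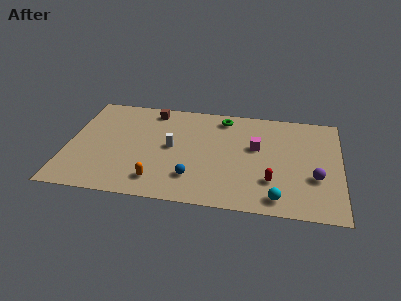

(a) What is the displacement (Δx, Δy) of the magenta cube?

(-0.5, -1.4)

The magenta cube was at about (11.9, 7.3) and moved to about (11.4, 5.9).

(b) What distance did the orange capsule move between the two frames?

2.6

The orange capsule was near (6.0, 4.4) before and (5.6, 1.8) after, so it travelled √(0.4² + 2.6²) ≈ 2.6 units.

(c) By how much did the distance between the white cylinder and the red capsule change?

-1.6

The distance was about 8.1 in the first image and 6.5 in the second, so they moved 1.6 units closer together.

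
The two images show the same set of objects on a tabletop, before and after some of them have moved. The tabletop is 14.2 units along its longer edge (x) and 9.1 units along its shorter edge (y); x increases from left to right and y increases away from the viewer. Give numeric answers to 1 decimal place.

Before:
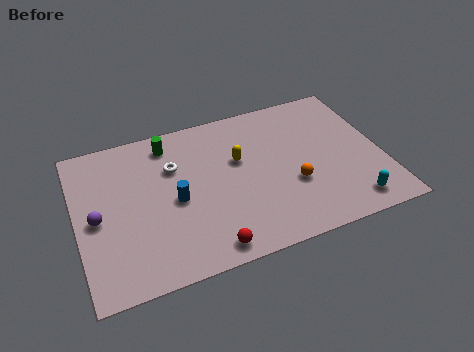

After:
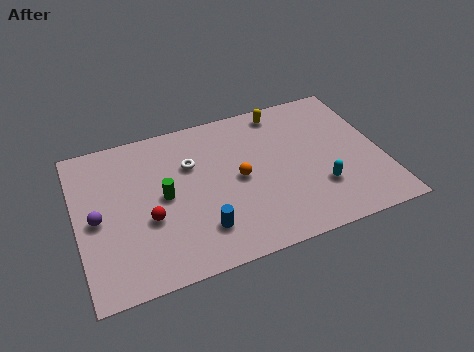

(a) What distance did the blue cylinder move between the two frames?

2.3

The blue cylinder moved from about (4.5, 4.2) to (5.5, 2.1), a distance of √(1.0² + 2.1²) ≈ 2.3.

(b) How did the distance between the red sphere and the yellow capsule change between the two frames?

+3.1

Before: roughly 5.0 units apart; after: 8.1. That's 3.1 units further apart.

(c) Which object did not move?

the purple sphere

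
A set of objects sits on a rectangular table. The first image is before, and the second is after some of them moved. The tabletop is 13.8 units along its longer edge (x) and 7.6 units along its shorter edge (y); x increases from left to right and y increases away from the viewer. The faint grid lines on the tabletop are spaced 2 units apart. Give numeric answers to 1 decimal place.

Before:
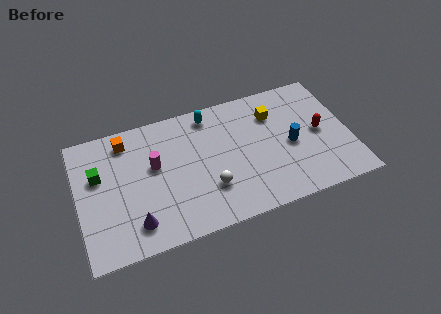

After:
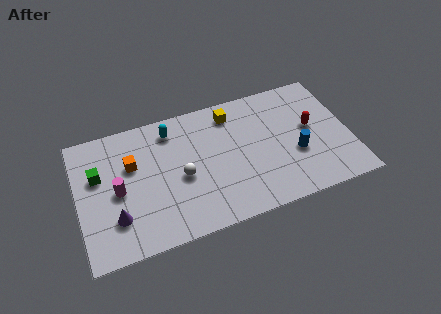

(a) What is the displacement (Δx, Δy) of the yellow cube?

(-2.1, 0.7)

From the two frames, the yellow cube sits at roughly (10.1, 5.6) before and (8.0, 6.3) after.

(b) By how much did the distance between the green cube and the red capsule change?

-0.4

The distance was about 11.2 in the first image and 10.8 in the second, so they moved 0.4 units closer together.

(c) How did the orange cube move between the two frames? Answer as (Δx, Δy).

(0.2, -1.5)

The orange cube started near (2.6, 6.4) and ended near (2.8, 4.9).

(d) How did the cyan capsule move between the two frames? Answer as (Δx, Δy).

(-2.0, -0.3)

The cyan capsule was at about (6.9, 6.6) and moved to about (4.9, 6.3).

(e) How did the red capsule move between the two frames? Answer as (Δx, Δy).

(-0.4, 0.4)

The red capsule started near (12.3, 3.8) and ended near (11.9, 4.2).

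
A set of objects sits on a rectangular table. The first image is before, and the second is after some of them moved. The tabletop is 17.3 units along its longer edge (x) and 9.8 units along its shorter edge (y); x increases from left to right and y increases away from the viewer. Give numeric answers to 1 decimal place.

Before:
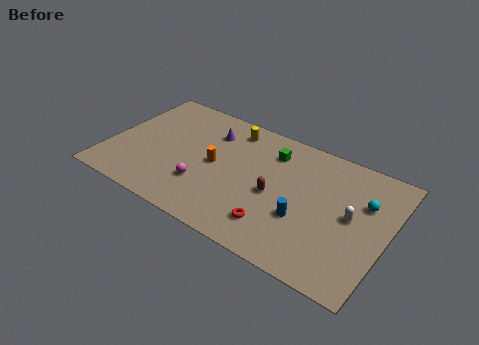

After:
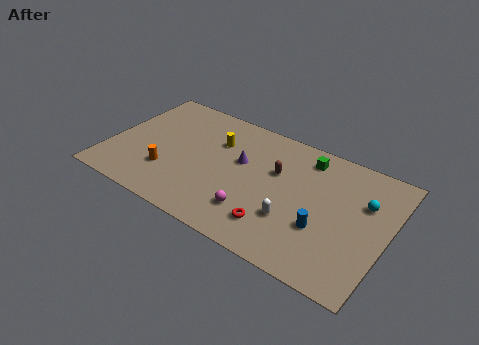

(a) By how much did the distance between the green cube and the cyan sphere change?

-1.8

They were about 6.0 units apart before and 4.2 after — 1.8 units closer together.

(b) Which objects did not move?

the cyan sphere and the red torus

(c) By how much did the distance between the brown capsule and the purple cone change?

-3.3

They were about 5.5 units apart before and 2.2 after — 3.3 units closer together.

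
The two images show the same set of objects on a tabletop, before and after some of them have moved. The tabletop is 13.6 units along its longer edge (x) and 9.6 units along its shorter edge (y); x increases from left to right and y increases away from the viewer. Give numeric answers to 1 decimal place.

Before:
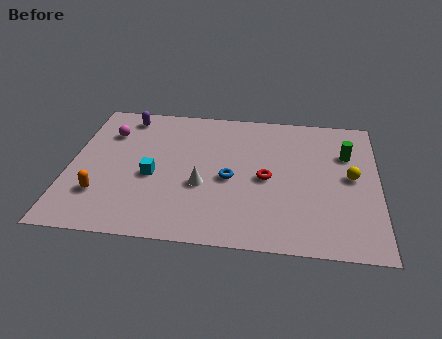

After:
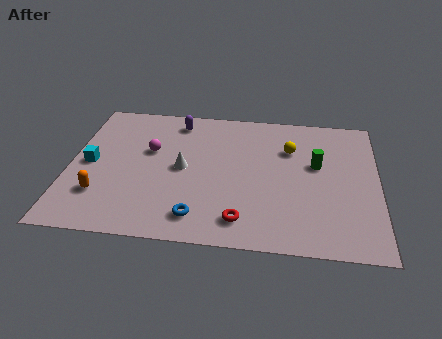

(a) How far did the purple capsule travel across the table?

2.3

The purple capsule moved from about (2.3, 8.3) to (4.6, 8.2), a distance of √(2.3² + 0.1²) ≈ 2.3.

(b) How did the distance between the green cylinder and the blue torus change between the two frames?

+0.9

Before: roughly 5.6 units apart; after: 6.5. That's 0.9 units further apart.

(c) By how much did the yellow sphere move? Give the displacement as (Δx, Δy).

(-2.7, 1.7)

From the two frames, the yellow sphere sits at roughly (12.4, 5.0) before and (9.7, 6.7) after.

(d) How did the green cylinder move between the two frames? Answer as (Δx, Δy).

(-1.3, -0.9)

From the two frames, the green cylinder sits at roughly (12.2, 6.6) before and (10.9, 5.7) after.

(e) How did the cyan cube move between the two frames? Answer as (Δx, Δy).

(-2.8, 0.6)

The cyan cube was at about (3.7, 4.1) and moved to about (0.9, 4.7).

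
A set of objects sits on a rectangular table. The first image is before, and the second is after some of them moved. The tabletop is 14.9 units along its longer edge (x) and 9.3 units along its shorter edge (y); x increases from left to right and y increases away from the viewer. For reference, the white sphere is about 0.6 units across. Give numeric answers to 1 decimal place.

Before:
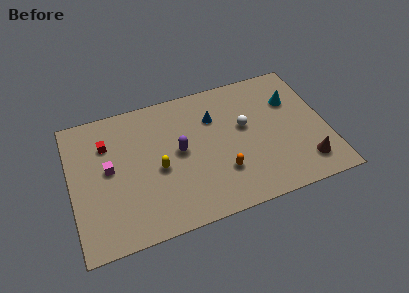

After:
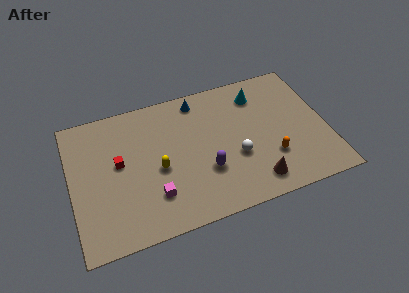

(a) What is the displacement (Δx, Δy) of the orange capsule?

(2.9, 0.1)

The orange capsule was at about (8.6, 2.7) and moved to about (11.5, 2.8).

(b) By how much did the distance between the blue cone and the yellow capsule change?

+0.5

They were about 4.3 units apart before and 4.8 after — 0.5 units further apart.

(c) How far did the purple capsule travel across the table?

2.3

From (6.3, 4.9) to (7.7, 3.1), the purple capsule covered √(1.4² + 1.8²) ≈ 2.3 units.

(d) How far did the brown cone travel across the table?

3.0

The brown cone was near (13.4, 1.8) before and (10.4, 1.5) after, so it travelled √(3.0² + 0.3²) ≈ 3.0 units.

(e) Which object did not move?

the yellow capsule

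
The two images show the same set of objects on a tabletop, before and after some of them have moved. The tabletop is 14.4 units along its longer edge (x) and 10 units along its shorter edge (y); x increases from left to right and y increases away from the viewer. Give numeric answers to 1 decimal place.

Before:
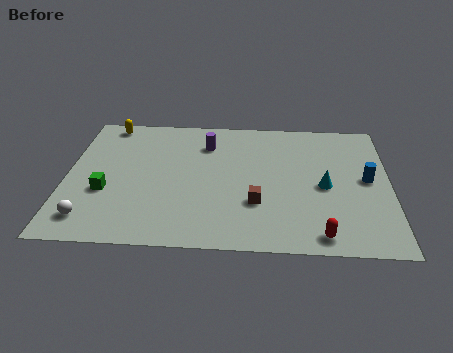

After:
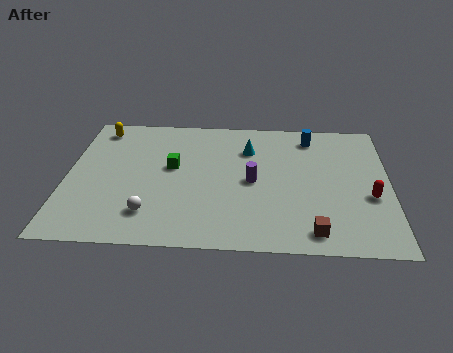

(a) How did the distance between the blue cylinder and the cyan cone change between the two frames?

+1.0

The distance was about 2.0 in the first image and 3.0 in the second, so they moved 1.0 units further apart.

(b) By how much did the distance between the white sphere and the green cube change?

+1.5

They were about 2.1 units apart before and 3.6 after — 1.5 units further apart.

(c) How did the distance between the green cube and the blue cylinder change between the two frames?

-4.9

Before: roughly 11.7 units apart; after: 6.8. That's 4.9 units closer together.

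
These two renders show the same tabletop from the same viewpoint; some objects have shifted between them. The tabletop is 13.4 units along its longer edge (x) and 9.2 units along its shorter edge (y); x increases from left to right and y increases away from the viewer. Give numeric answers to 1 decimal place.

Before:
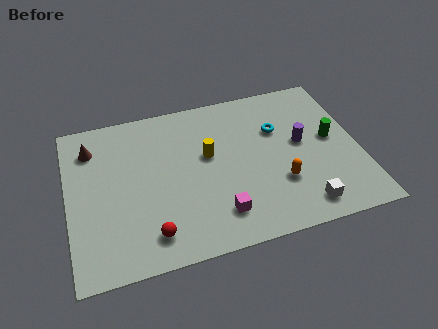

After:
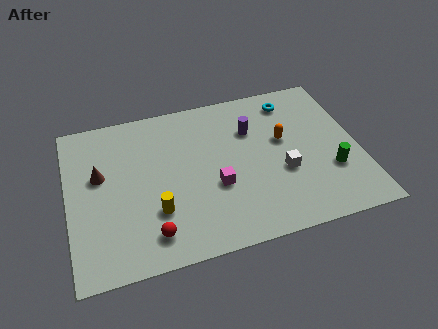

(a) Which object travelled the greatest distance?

the yellow cylinder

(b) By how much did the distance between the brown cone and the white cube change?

-2.5

The distance was about 11.0 in the first image and 8.5 in the second, so they moved 2.5 units closer together.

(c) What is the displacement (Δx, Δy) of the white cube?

(-0.7, 2.2)

The white cube was at about (10.5, 1.3) and moved to about (9.8, 3.5).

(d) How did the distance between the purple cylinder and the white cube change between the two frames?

-0.6

The distance was about 3.7 in the first image and 3.1 in the second, so they moved 0.6 units closer together.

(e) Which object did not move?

the red sphere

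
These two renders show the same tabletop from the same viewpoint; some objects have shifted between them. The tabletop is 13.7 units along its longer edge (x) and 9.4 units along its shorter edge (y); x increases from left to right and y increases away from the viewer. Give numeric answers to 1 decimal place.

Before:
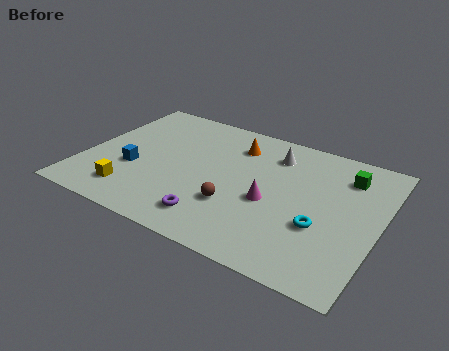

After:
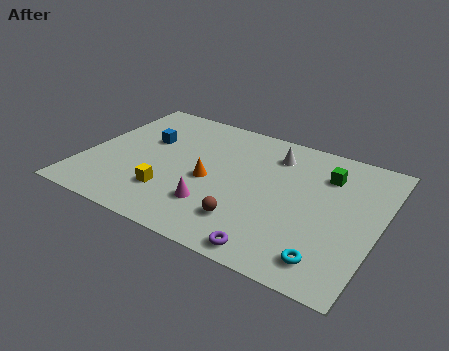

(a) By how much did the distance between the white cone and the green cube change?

-0.9

The distance was about 3.4 in the first image and 2.5 in the second, so they moved 0.9 units closer together.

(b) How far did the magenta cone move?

2.8

The magenta cone was near (8.8, 4.0) before and (6.4, 2.5) after, so it travelled √(2.4² + 1.5²) ≈ 2.8 units.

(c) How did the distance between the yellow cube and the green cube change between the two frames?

-2.7

The distance was about 10.8 in the first image and 8.1 in the second, so they moved 2.7 units closer together.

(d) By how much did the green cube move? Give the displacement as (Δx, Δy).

(-0.9, -0.3)

The green cube was at about (11.9, 7.3) and moved to about (11.0, 7.0).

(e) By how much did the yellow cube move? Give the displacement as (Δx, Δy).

(1.7, 0.7)

From the two frames, the yellow cube sits at roughly (2.6, 1.8) before and (4.3, 2.5) after.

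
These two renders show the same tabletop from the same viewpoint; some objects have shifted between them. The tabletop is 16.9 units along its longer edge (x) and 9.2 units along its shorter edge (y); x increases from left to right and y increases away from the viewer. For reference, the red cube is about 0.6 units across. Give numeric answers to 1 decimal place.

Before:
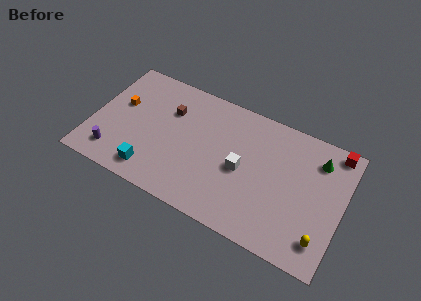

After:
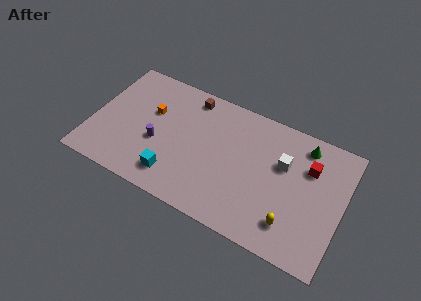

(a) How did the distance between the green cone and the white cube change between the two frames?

-3.4

Before: roughly 5.6 units apart; after: 2.2. That's 3.4 units closer together.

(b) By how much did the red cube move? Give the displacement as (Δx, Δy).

(-1.5, -1.9)

From the two frames, the red cube sits at roughly (16.0, 8.3) before and (14.5, 6.4) after.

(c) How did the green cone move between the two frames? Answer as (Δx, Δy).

(-1.0, 0.6)

The green cone started near (15.0, 7.2) and ended near (14.0, 7.8).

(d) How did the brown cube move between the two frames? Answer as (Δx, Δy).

(1.2, 1.6)

The brown cube was at about (5.0, 6.4) and moved to about (6.2, 8.0).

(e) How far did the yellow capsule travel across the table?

2.0

The yellow capsule moved from about (15.8, 1.8) to (13.8, 2.0), a distance of √(2.0² + 0.2²) ≈ 2.0.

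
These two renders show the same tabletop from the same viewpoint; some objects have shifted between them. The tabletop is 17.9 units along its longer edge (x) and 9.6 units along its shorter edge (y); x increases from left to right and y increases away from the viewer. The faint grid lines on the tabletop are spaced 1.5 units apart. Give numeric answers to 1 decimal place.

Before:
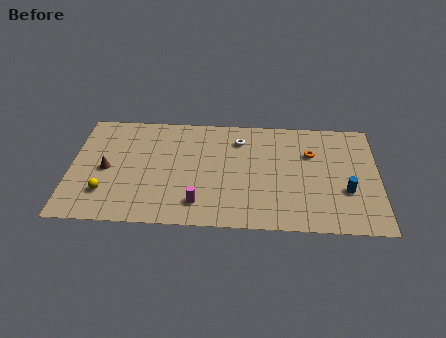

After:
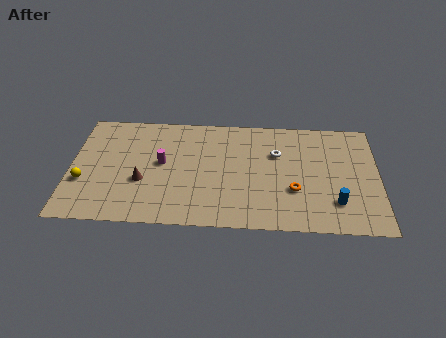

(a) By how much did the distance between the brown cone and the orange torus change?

-3.3

They were about 12.1 units apart before and 8.8 after — 3.3 units closer together.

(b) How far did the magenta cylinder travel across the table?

4.0

The magenta cylinder moved from about (7.5, 1.9) to (5.3, 5.2), a distance of √(2.2² + 3.3²) ≈ 4.0.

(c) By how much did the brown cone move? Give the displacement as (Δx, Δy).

(2.1, -0.9)

The brown cone was at about (2.1, 4.5) and moved to about (4.2, 3.6).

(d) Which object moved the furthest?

the magenta cylinder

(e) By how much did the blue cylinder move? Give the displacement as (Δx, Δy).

(-0.6, -1.0)

The blue cylinder started near (16.0, 3.4) and ended near (15.4, 2.4).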